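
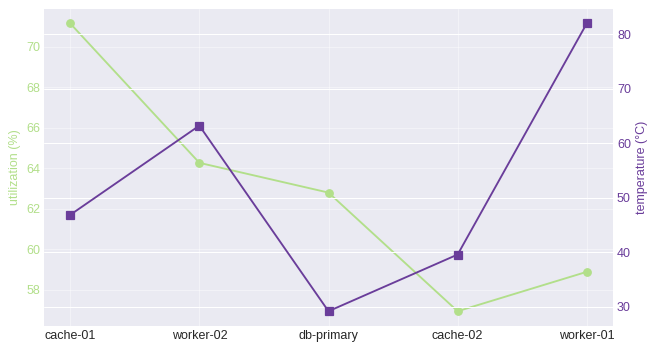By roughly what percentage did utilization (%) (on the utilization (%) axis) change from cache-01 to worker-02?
cache-01 ≈ 72, worker-02 ≈ 64; (64 − 72) / 72 ≈ -11.1%.

≈ -11.1%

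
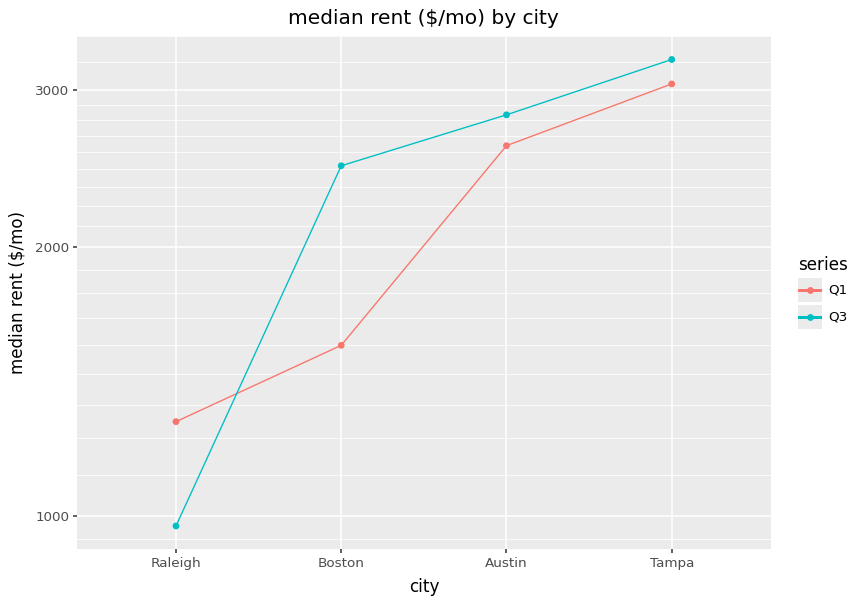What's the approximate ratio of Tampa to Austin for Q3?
Tampa ≈ 3200, Austin ≈ 2800; 3200/2800 ≈ 1.14.

≈ 1.14×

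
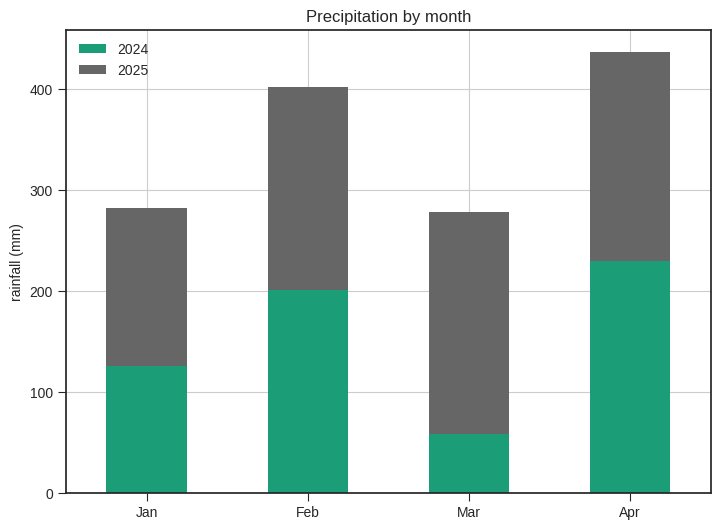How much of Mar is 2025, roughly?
2025 top ≈ 300, bottom ≈ 50; segment ≈ 250.

≈ 250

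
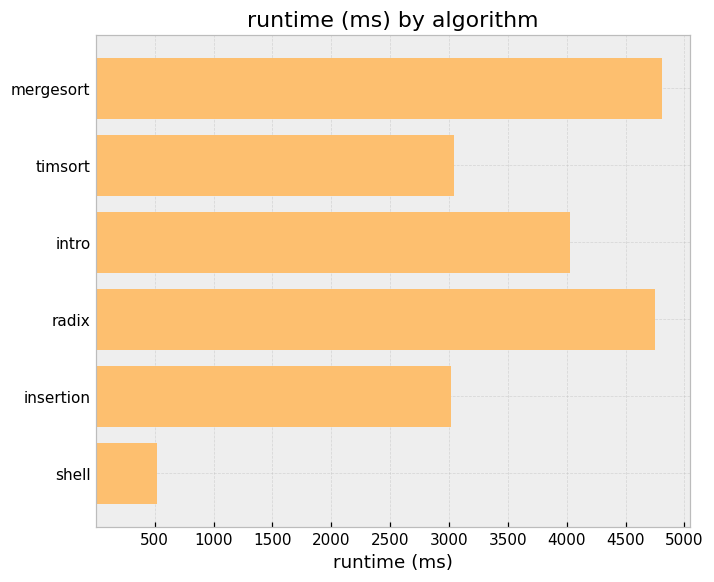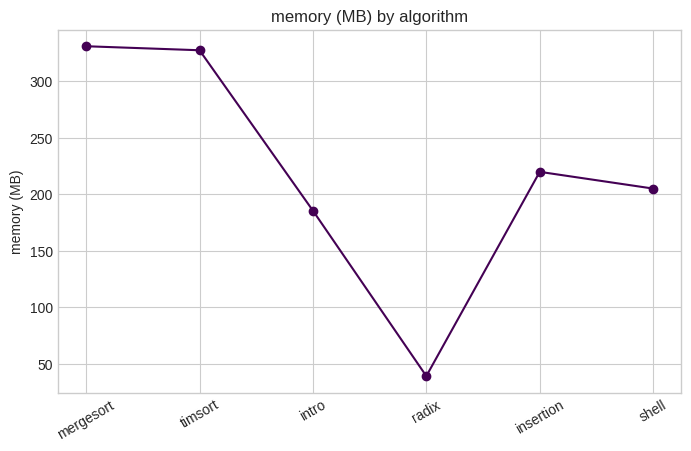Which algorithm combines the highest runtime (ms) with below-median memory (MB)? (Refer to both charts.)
radix

Chart 2 median memory (MB) ≈ 200; below-median algorithms: intro, radix, shell. Among those, radix has the highest runtime (ms) (≈ 4500).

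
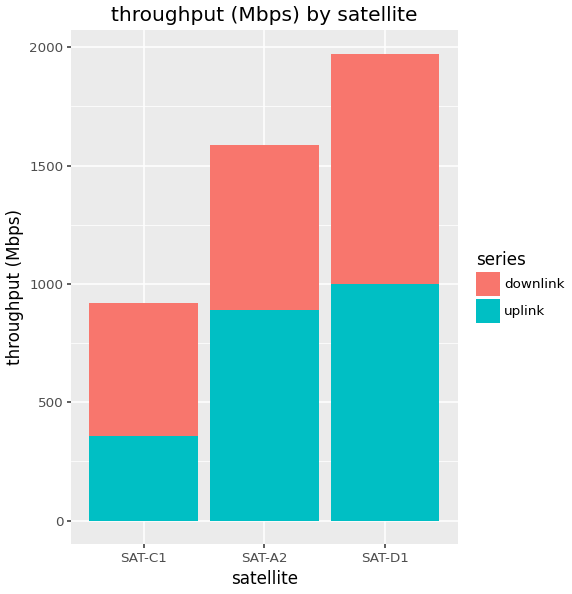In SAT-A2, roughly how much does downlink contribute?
≈ 800

downlink top ≈ 1600, bottom ≈ 800; segment ≈ 800.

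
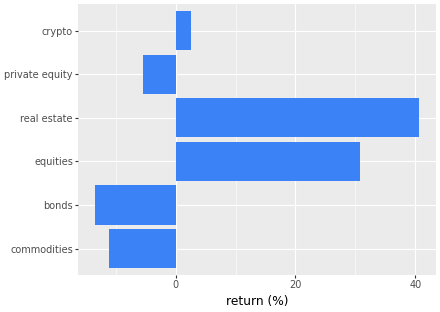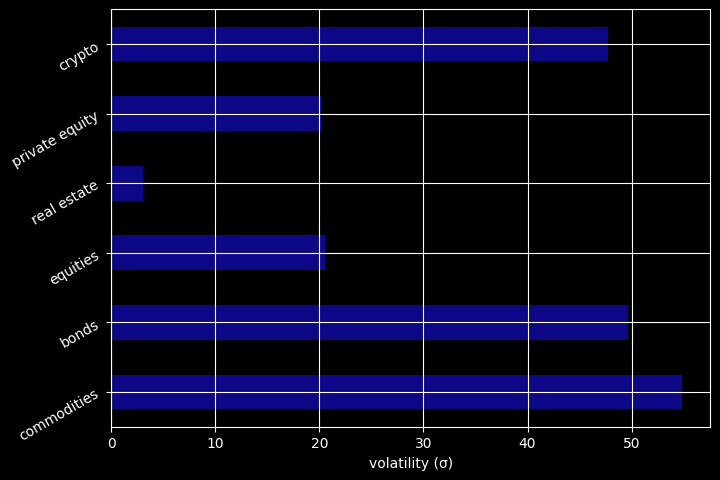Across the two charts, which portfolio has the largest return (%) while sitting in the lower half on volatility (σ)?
Chart 2 median volatility (σ) ≈ 30; below-median portfolios: equities, real estate, private equity. Among those, real estate has the highest return (%) (≈ 40).

real estate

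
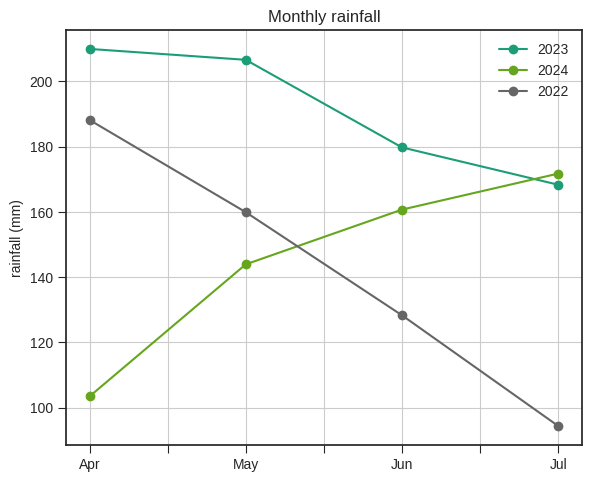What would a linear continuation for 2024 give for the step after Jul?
≈ 185

Last three: 140, 160, 170 → slope ≈ 15/step → next ≈ 185.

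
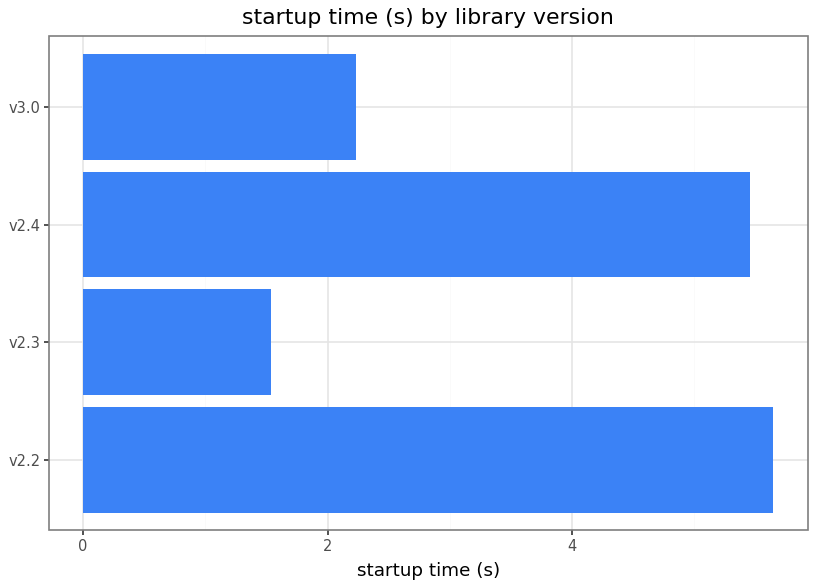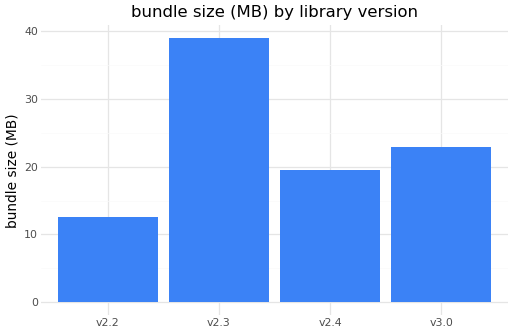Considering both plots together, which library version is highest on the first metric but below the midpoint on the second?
Chart 2 median bundle size (MB) ≈ 20; below-median library versions: v2.2, v2.4. Among those, v2.2 has the highest startup time (s) (≈ 6).

v2.2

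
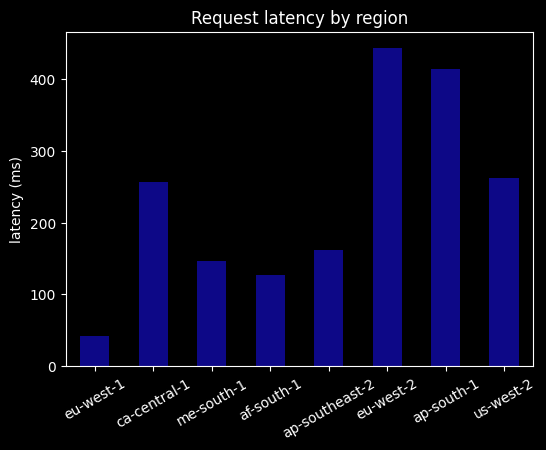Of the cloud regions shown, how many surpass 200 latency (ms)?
4

Above 200: ca-central-1, eu-west-2, ap-south-1, us-west-2.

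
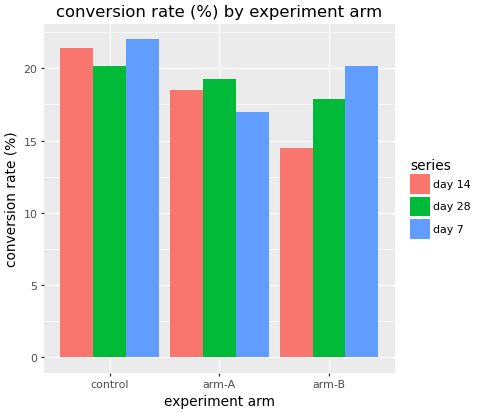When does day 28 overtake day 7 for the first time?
control: day 28 ≈ 20 vs day 7 ≈ 22 (not yet); arm-A: day 28 ≈ 20 vs day 7 ≈ 16 (first crossover).

arm-A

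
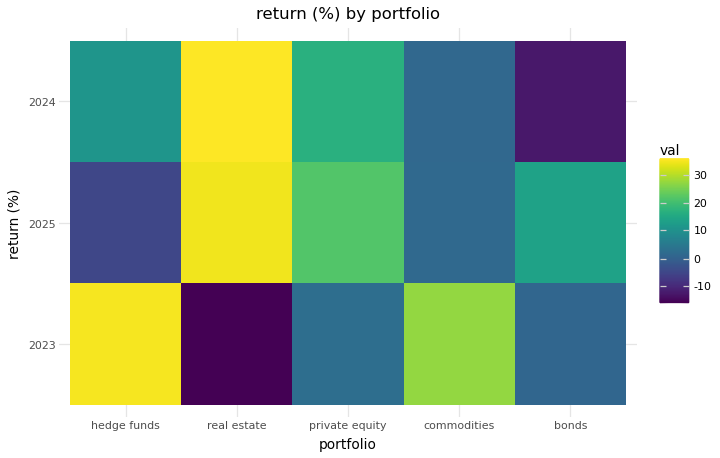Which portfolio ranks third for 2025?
Top 4 for 2025: real estate ≈ 35, private equity ≈ 20, bonds ≈ 15, commodities ≈ 0.

bonds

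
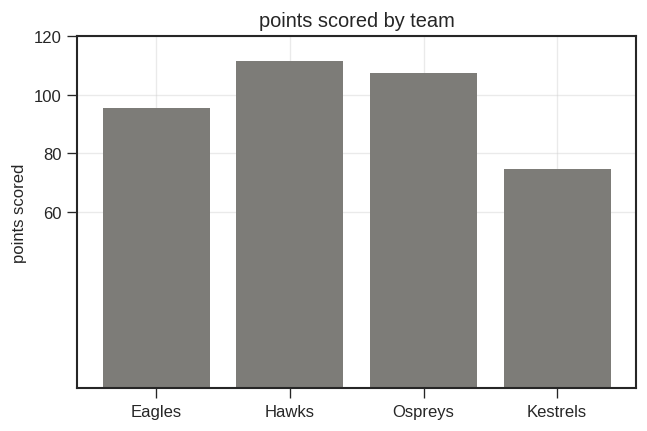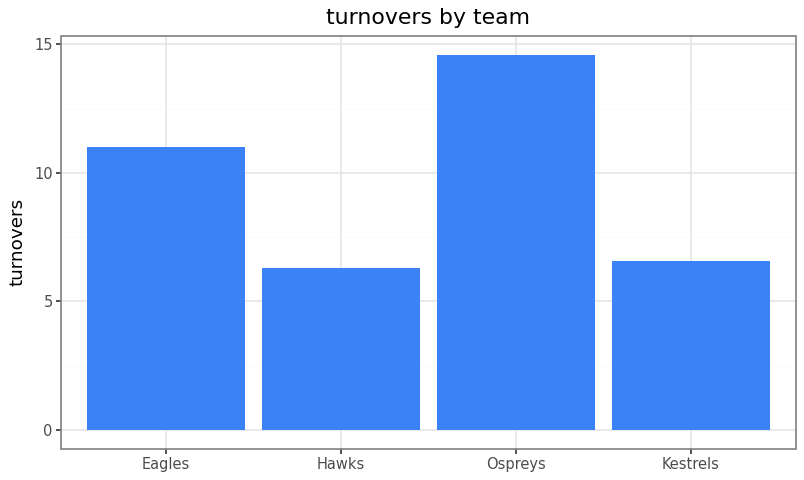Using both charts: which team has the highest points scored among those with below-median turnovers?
Chart 2 median turnovers ≈ 8; below-median teams: Hawks, Kestrels. Among those, Hawks has the highest points scored (≈ 120).

Hawks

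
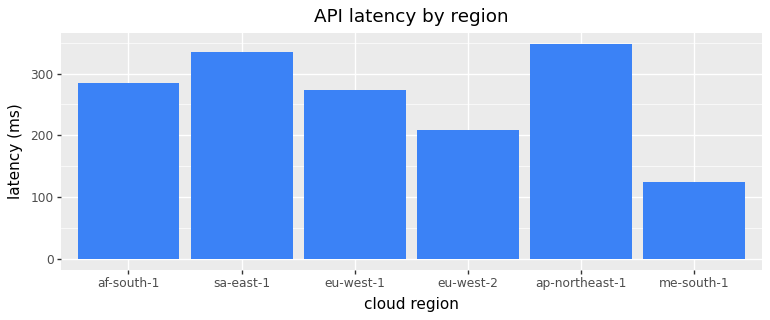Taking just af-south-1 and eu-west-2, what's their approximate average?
(300 + 200) / 2 ≈ 250.

≈ 250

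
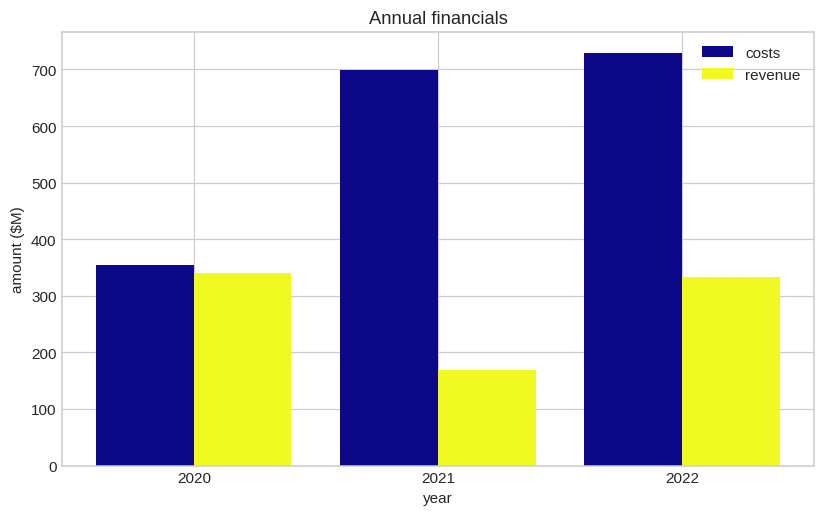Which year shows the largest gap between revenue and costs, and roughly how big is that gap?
2021, ≈ 500 $M

2021: revenue ≈ 200, costs ≈ 700 → gap ≈ 500. Next-largest (2022) is only ≈ 400.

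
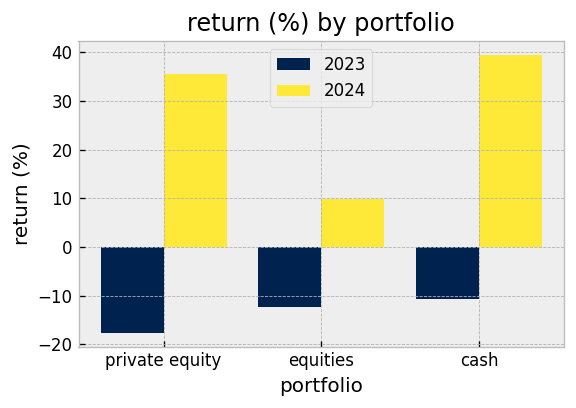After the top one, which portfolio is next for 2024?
private equity

Top 3 for 2024: cash ≈ 40, private equity ≈ 35, equities ≈ 10.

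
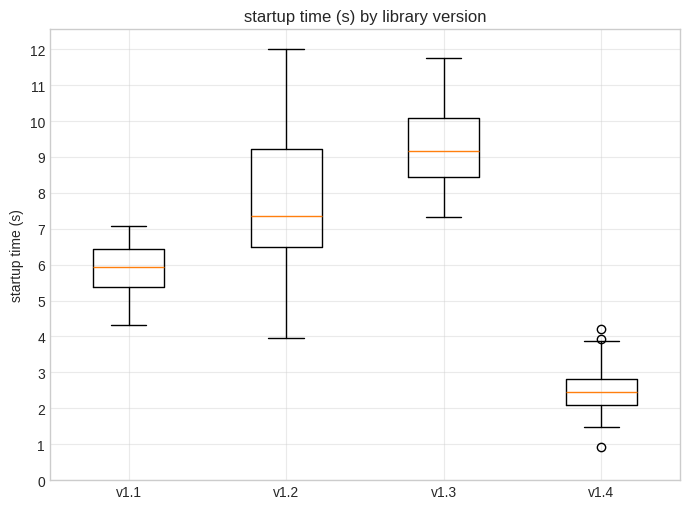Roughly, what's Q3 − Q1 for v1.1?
Q3 ≈ 6, Q1 ≈ 5; IQR ≈ 1.

≈ 1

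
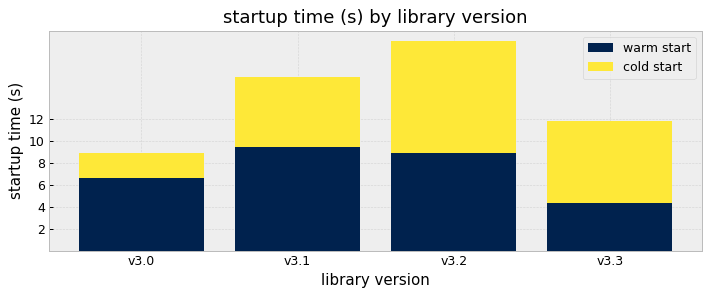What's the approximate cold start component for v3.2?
cold start top ≈ 20, bottom ≈ 8; segment ≈ 12.

≈ 12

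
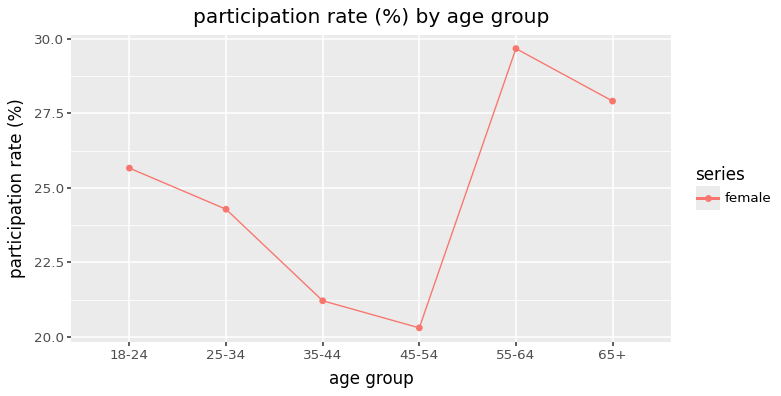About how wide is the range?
≈ 10

Max 55-64 ≈ 30, min 45-54 ≈ 20; range ≈ 10.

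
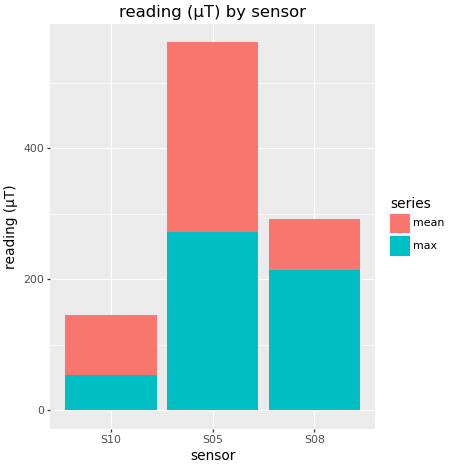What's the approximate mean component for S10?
mean top ≈ 150, bottom ≈ 50; segment ≈ 100.

≈ 100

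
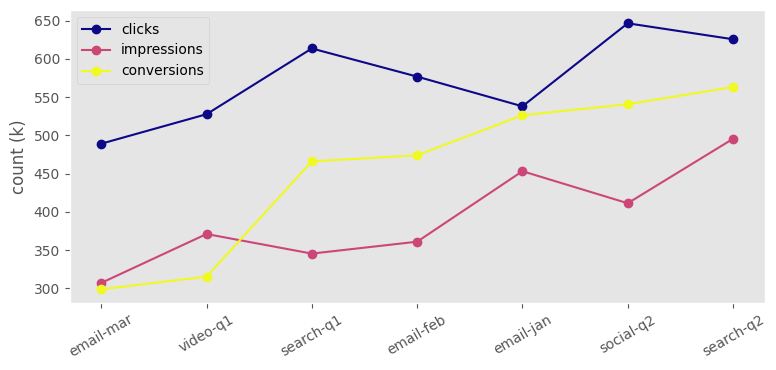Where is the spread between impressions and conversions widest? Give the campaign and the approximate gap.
social-q2: impressions ≈ 400, conversions ≈ 550 → gap ≈ 150. Next-largest (search-q1) is only ≈ 100.

social-q2, ≈ 150 k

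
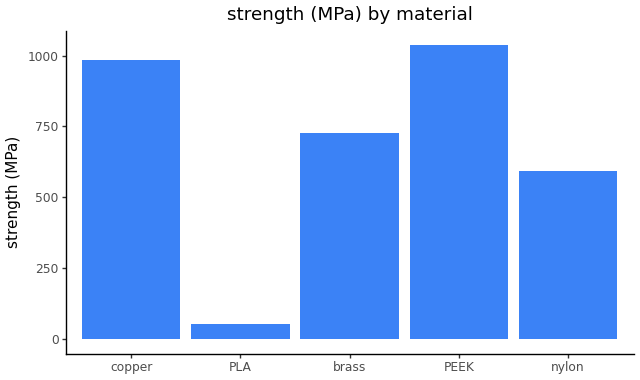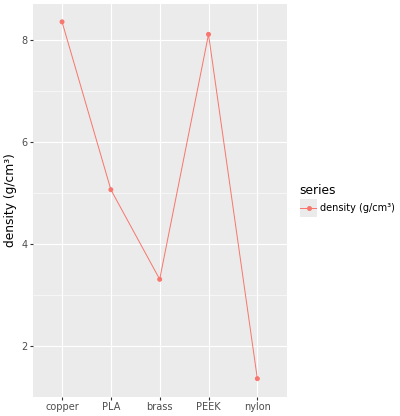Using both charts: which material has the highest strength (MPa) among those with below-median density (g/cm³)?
brass

Chart 2 median density (g/cm³) ≈ 5; below-median materials: brass, nylon. Among those, brass has the highest strength (MPa) (≈ 700).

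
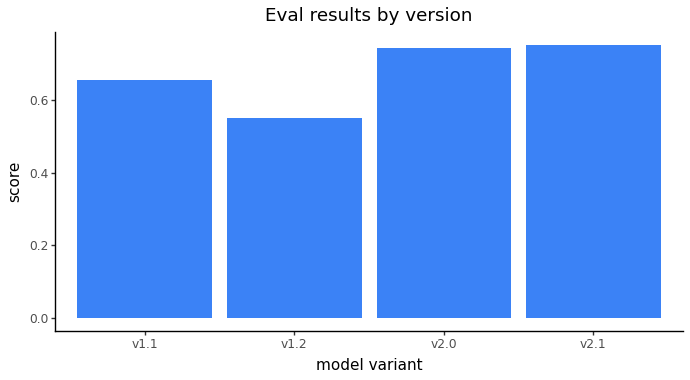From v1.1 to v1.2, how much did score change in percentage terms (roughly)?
v1.1 ≈ 0.7, v1.2 ≈ 0.6; (0.6 − 0.7) / 0.7 ≈ -14.3%.

≈ -14.3%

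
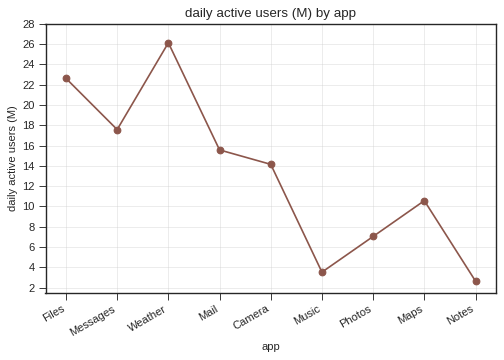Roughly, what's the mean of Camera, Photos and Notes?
≈ 8

(14 + 8 + 2) / 3 ≈ 8.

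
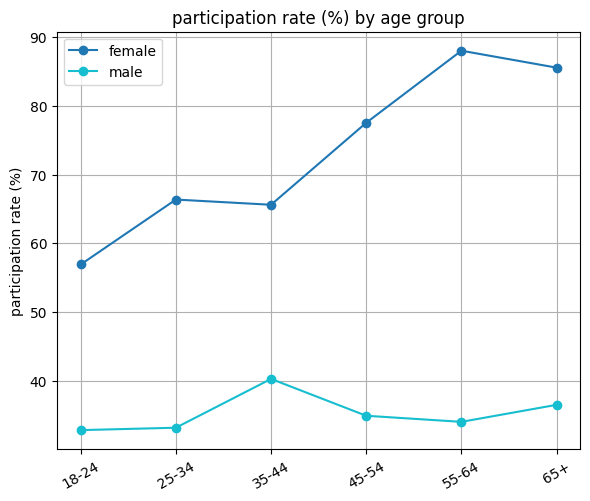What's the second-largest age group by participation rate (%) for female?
65+

Top 3 for female: 55-64 ≈ 90, 65+ ≈ 85, 45-54 ≈ 80.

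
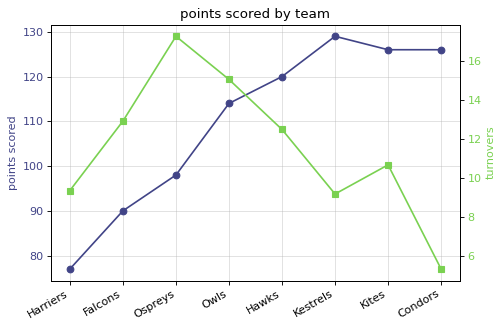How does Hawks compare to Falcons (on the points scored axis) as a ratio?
≈ 1.33×

Hawks ≈ 120, Falcons ≈ 90; 120/90 ≈ 1.33.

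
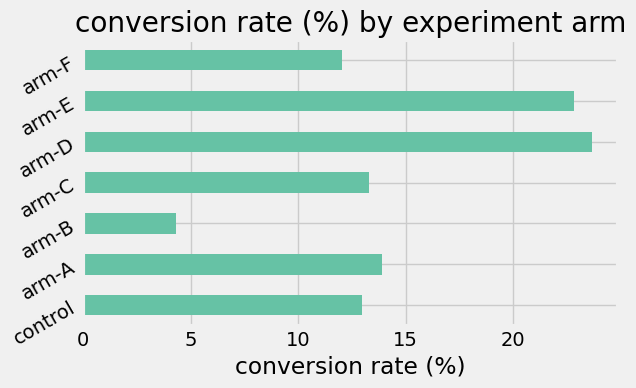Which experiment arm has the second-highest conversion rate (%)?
arm-E

Top 3: arm-D ≈ 24, arm-E ≈ 22, arm-A ≈ 14.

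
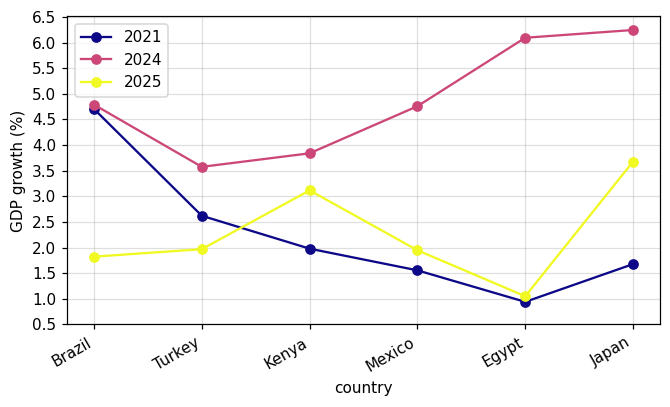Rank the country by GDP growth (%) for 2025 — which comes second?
Kenya

Top 3 for 2025: Japan ≈ 3.5, Kenya ≈ 3.0, Turkey ≈ 2.0.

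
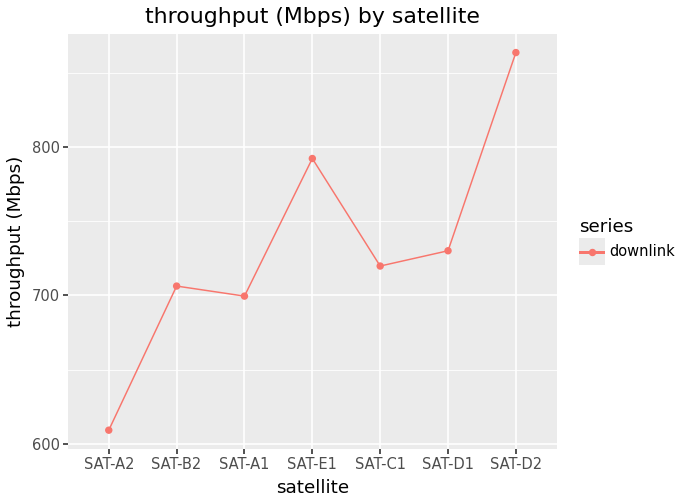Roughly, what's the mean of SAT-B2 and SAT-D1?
(700 + 725) / 2 ≈ 712.

≈ 712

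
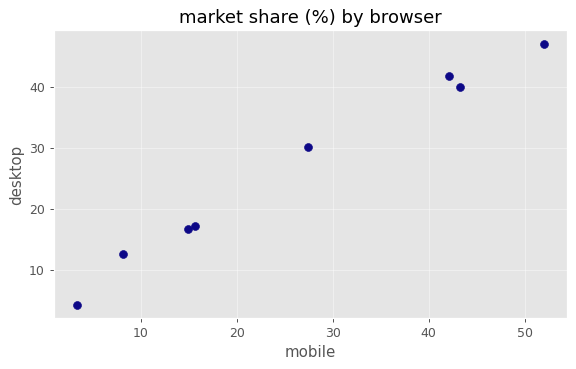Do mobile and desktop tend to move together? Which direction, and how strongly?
positive, strong

Points are positively correlated; strong (|r| ≈ 1.0).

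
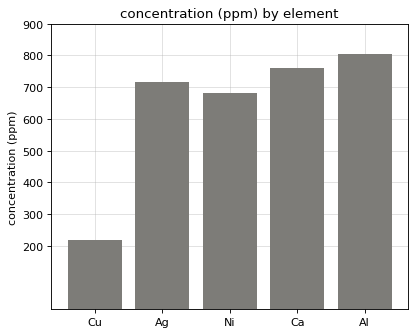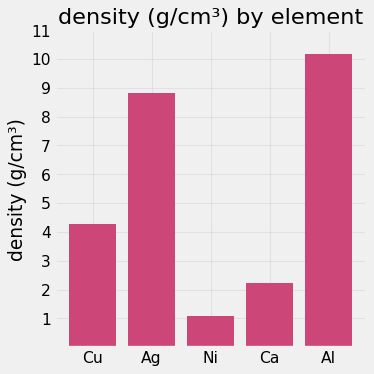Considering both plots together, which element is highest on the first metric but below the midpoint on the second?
Chart 2 median density (g/cm³) ≈ 4; below-median elements: Ni, Ca. Among those, Ca has the highest concentration (ppm) (≈ 800).

Ca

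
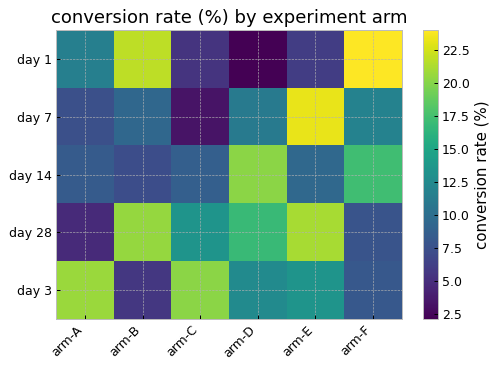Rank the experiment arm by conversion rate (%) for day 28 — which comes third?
arm-D

Top 4 for day 28: arm-E ≈ 22, arm-B ≈ 20, arm-D ≈ 16, arm-C ≈ 14.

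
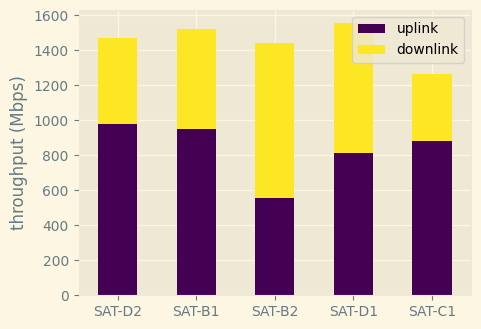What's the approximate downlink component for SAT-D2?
≈ 400

downlink top ≈ 1400, bottom ≈ 1000; segment ≈ 400.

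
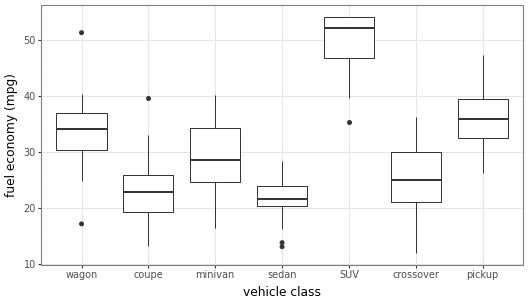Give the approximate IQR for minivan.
Q3 ≈ 35, Q1 ≈ 25; IQR ≈ 10.

≈ 10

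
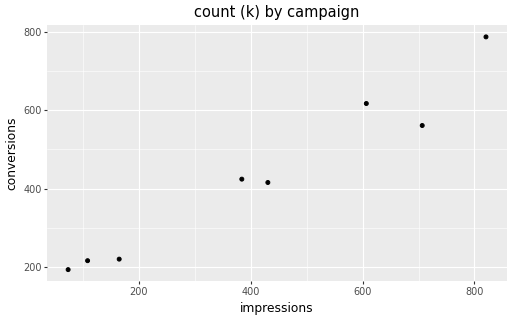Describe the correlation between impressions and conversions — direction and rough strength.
positive, strong

Points are positively correlated; strong (|r| ≈ 1.0).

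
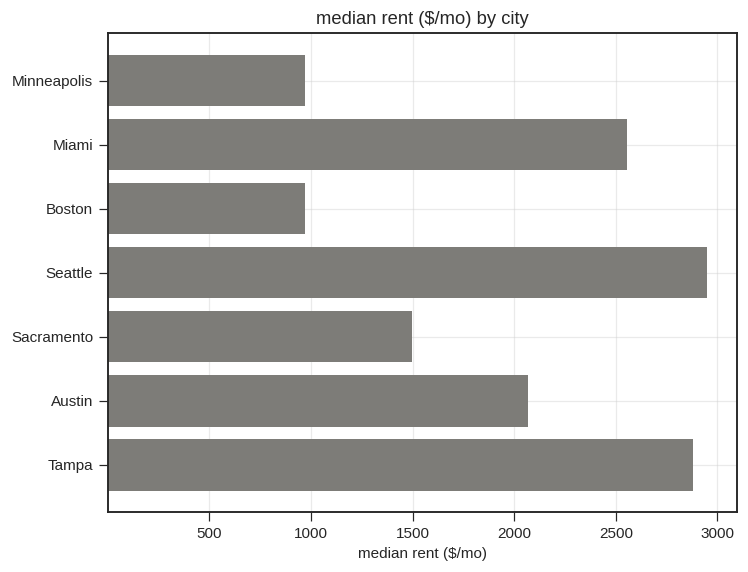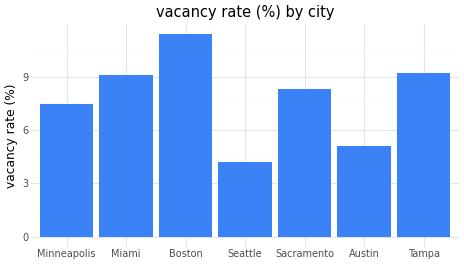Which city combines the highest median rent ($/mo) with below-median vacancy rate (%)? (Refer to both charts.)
Seattle

Chart 2 median vacancy rate (%) ≈ 8; below-median cities: Minneapolis, Seattle, Austin. Among those, Seattle has the highest median rent ($/mo) (≈ 3000).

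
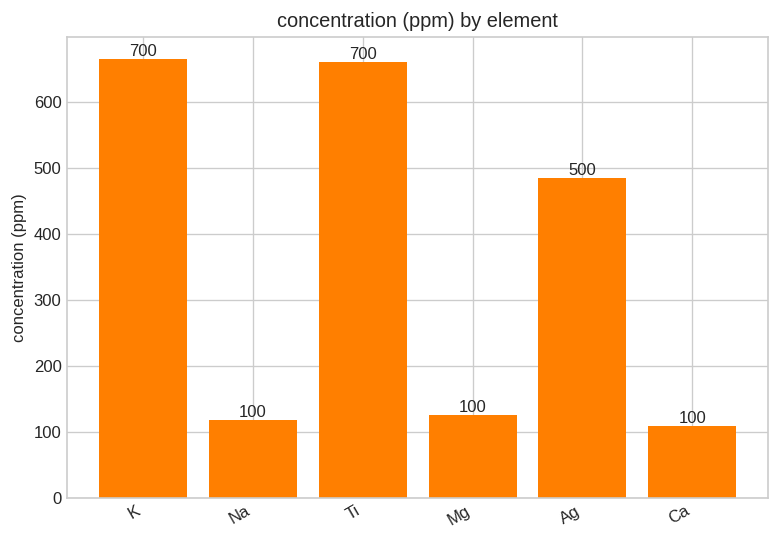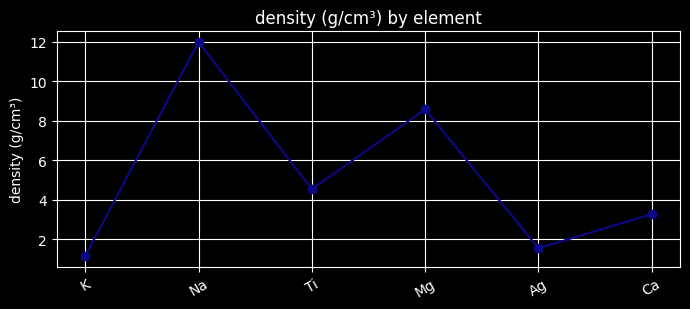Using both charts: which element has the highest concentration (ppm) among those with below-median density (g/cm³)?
Chart 2 median density (g/cm³) ≈ 4; below-median elements: K, Ag, Ca. Among those, K has the highest concentration (ppm) (≈ 700).

K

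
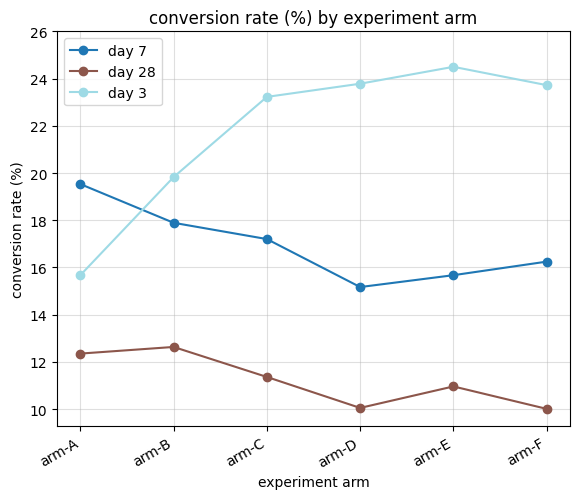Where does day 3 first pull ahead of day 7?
arm-A: day 3 ≈ 16 vs day 7 ≈ 20 (not yet); arm-B: day 3 ≈ 20 vs day 7 ≈ 18 (first crossover).

arm-B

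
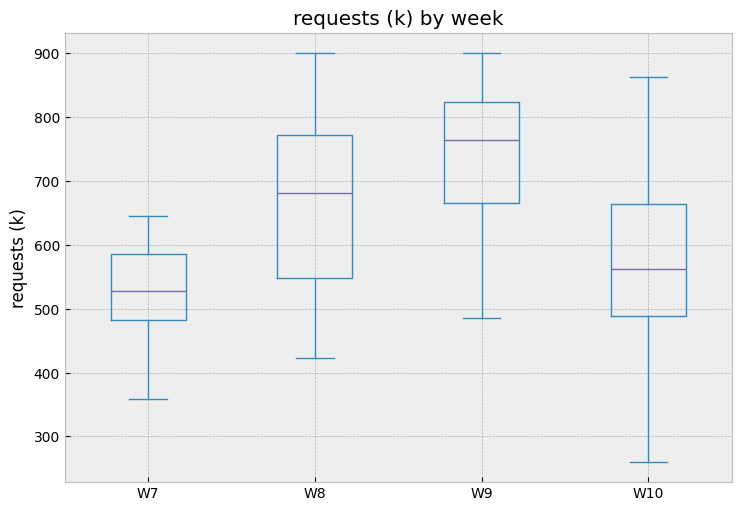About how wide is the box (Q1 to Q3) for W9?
Q3 ≈ 820, Q1 ≈ 660; IQR ≈ 160.

≈ 160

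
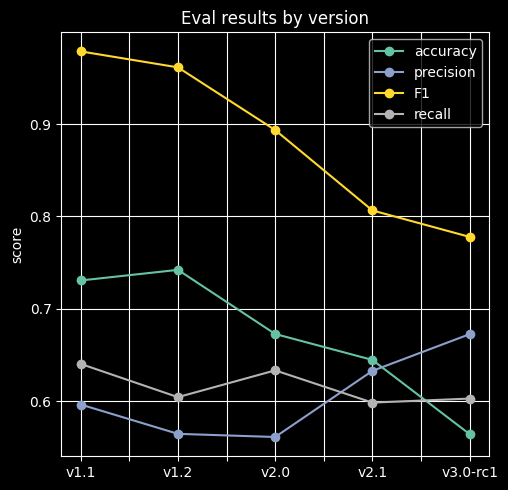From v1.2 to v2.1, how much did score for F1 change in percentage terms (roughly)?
v1.2 ≈ 0.95, v2.1 ≈ 0.80; (0.80 − 0.95) / 0.95 ≈ -15.8%.

≈ -15.8%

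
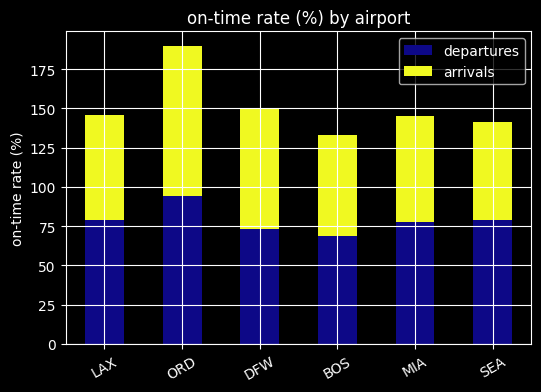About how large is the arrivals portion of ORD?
≈ 80

arrivals top ≈ 180, bottom ≈ 100; segment ≈ 80.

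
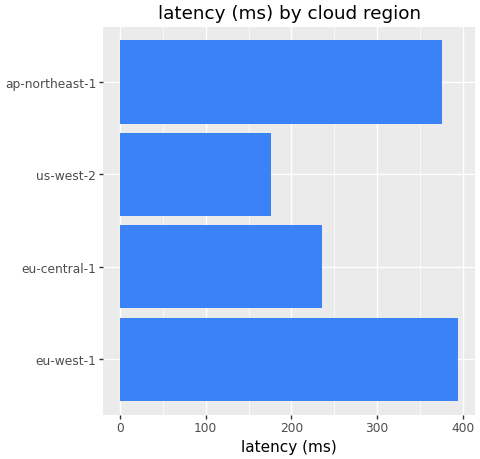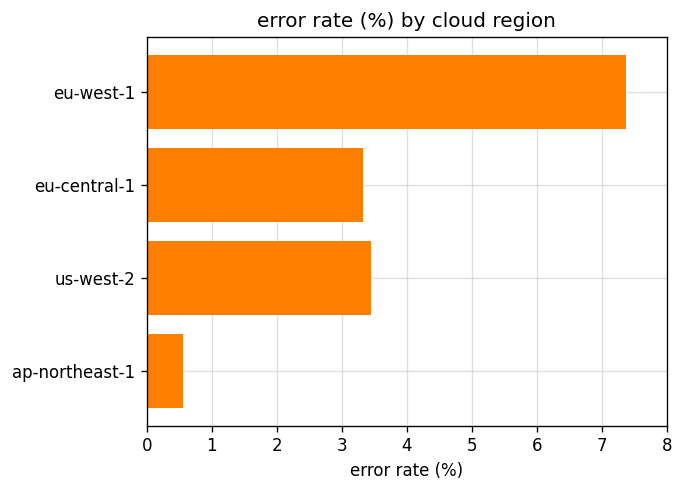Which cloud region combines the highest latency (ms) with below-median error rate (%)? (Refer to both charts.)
ap-northeast-1

Chart 2 median error rate (%) ≈ 3; below-median cloud regions: eu-central-1, ap-northeast-1. Among those, ap-northeast-1 has the highest latency (ms) (≈ 400).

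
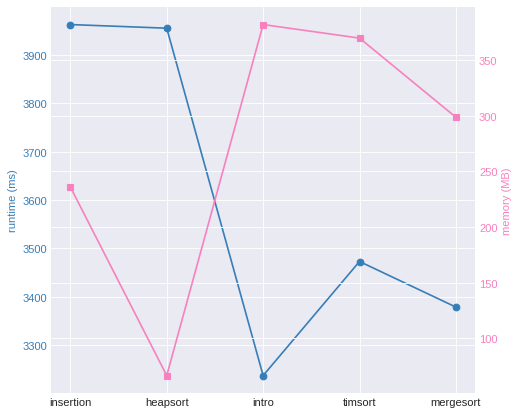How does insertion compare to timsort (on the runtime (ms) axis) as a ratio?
≈ 1.14×

insertion ≈ 4000, timsort ≈ 3500; 4000/3500 ≈ 1.14.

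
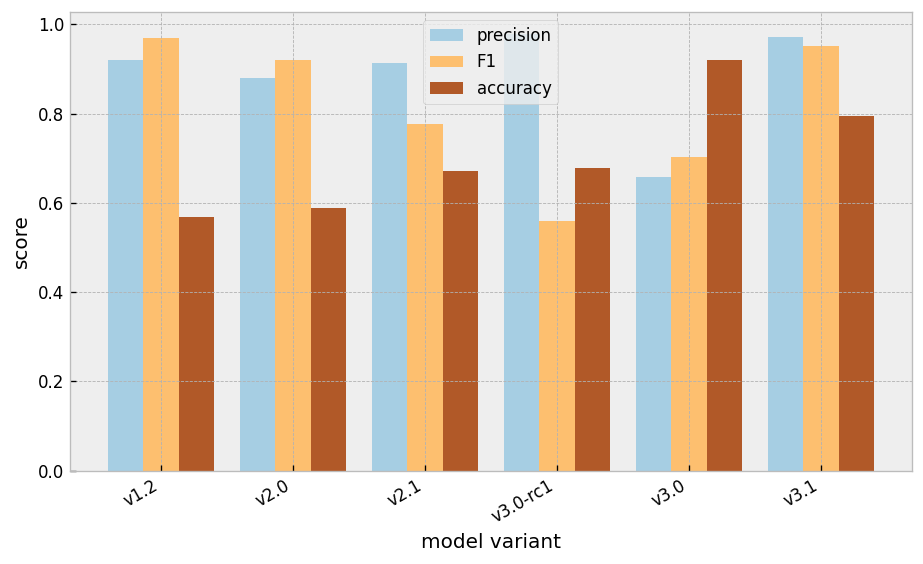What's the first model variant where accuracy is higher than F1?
v2.1: accuracy ≈ 0.7 vs F1 ≈ 0.8 (not yet); v3.0-rc1: accuracy ≈ 0.7 vs F1 ≈ 0.6 (first crossover).

v3.0-rc1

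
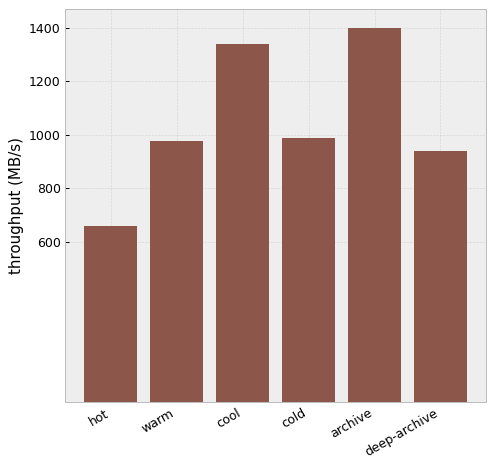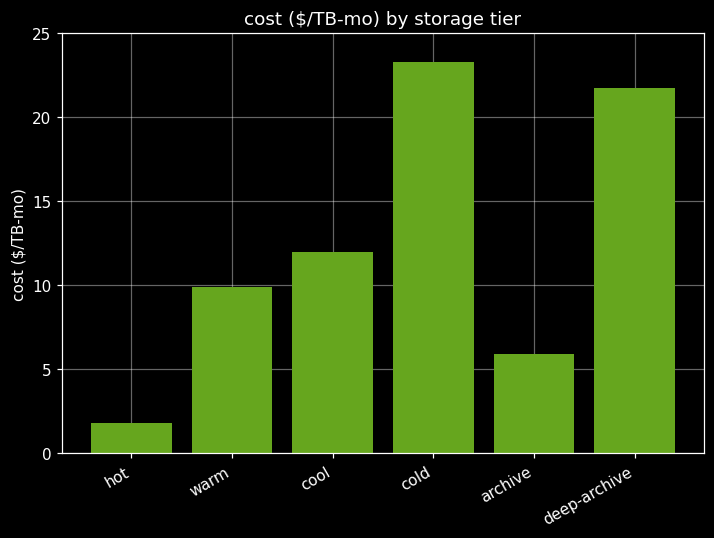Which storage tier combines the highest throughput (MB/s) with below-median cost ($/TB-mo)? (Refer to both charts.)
archive

Chart 2 median cost ($/TB-mo) ≈ 10; below-median storage tiers: hot, warm, archive. Among those, archive has the highest throughput (MB/s) (≈ 1400).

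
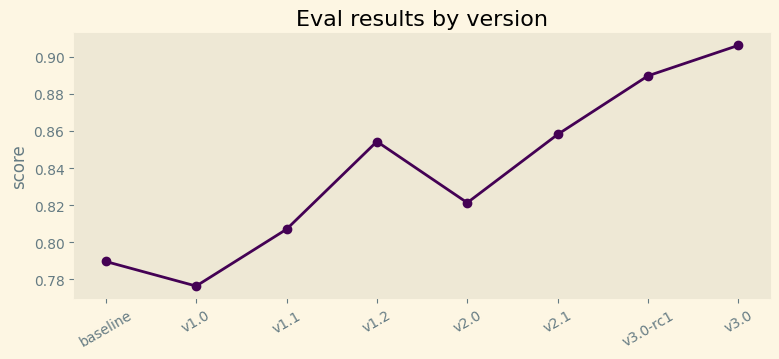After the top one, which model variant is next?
Top 3: v3.0 ≈ 0.90, v3.0-rc1 ≈ 0.88, v2.1 ≈ 0.86.

v3.0-rc1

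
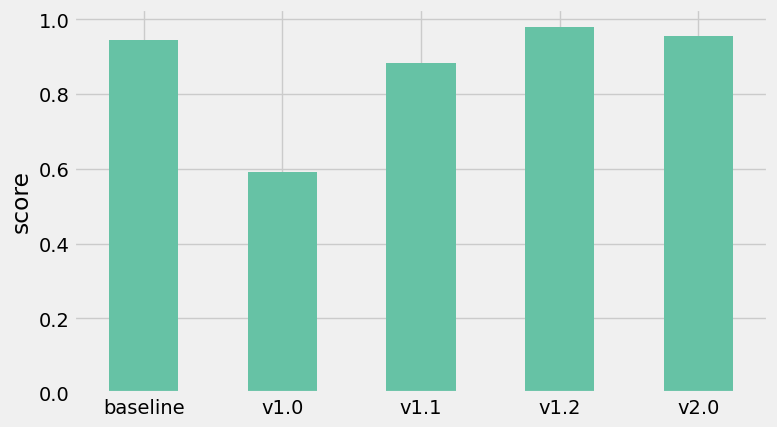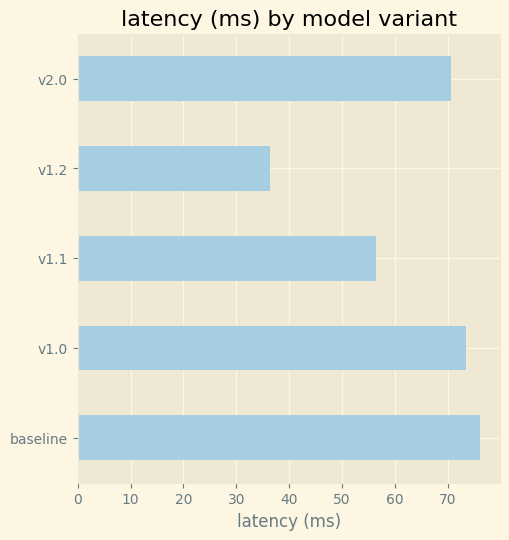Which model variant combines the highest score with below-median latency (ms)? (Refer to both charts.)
Chart 2 median latency (ms) ≈ 70; below-median model variants: v1.1, v1.2. Among those, v1.2 has the highest score (≈ 1).

v1.2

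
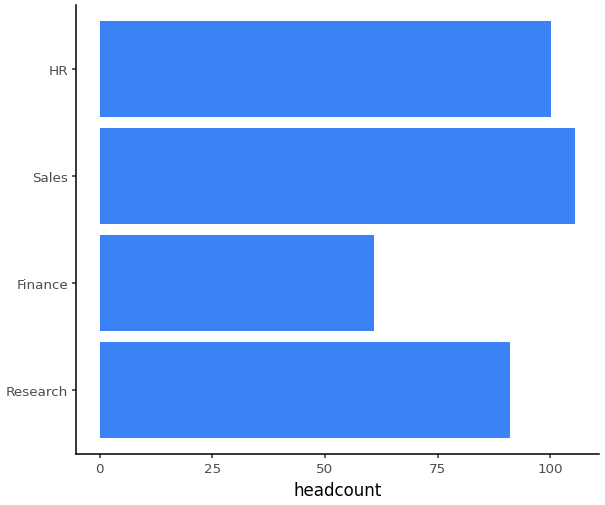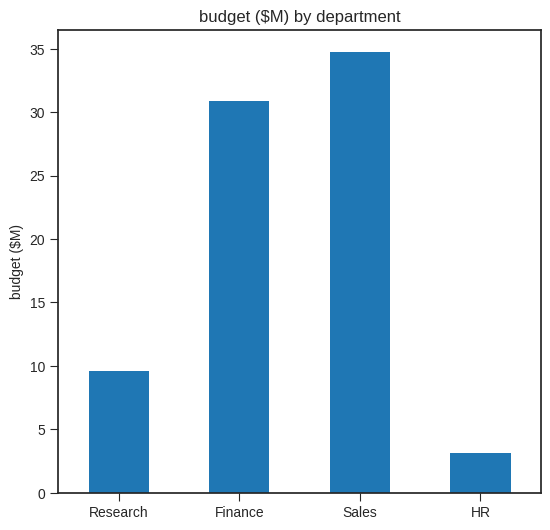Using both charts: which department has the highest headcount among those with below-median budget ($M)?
Chart 2 median budget ($M) ≈ 20; below-median departments: Research, HR. Among those, HR has the highest headcount (≈ 100).

HR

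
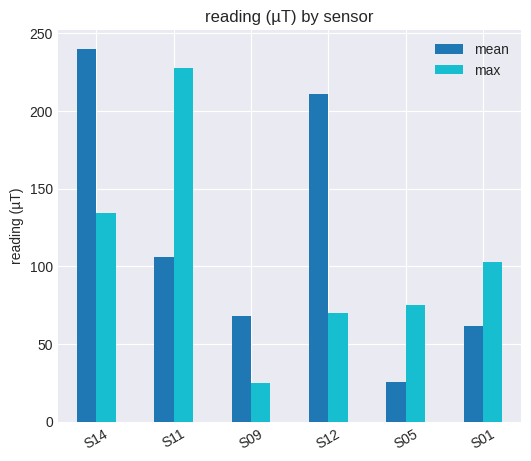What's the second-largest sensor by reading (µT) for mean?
S12

Top 3 for mean: S14 ≈ 250, S12 ≈ 200, S11 ≈ 100.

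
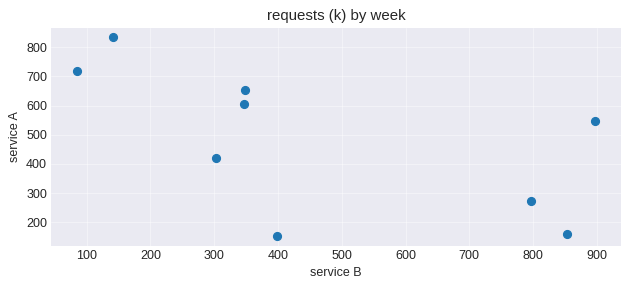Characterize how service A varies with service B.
negative, moderate

Points are negatively correlated; moderate (|r| ≈ 0.6).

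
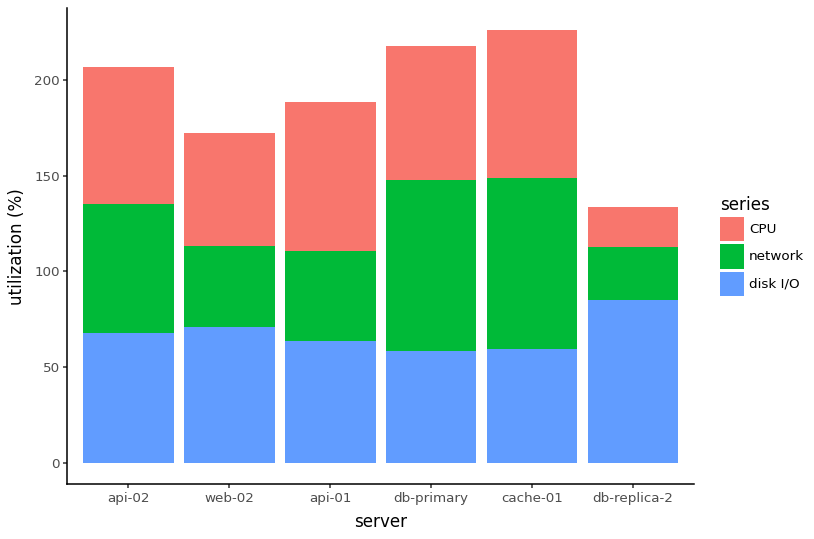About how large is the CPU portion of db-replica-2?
CPU top ≈ 140, bottom ≈ 120; segment ≈ 20.

≈ 20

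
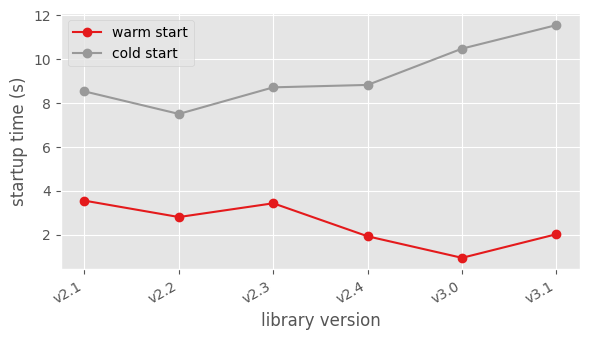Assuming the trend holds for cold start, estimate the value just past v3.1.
Last three: 9, 10, 12 → slope ≈ 1.5/step → next ≈ 13.5.

≈ 13.5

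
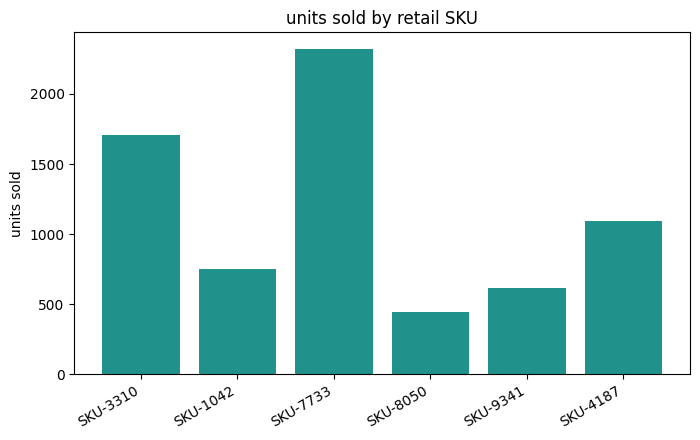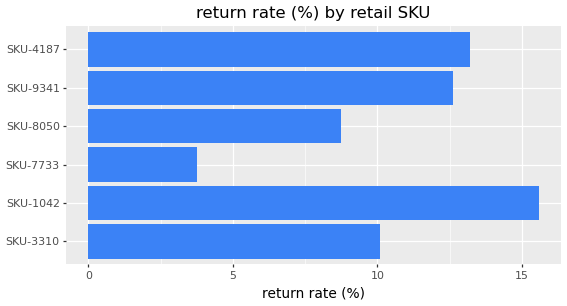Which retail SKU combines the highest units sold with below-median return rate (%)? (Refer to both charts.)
SKU-7733

Chart 2 median return rate (%) ≈ 12; below-median retail SKUs: SKU-3310, SKU-7733, SKU-8050. Among those, SKU-7733 has the highest units sold (≈ 2500).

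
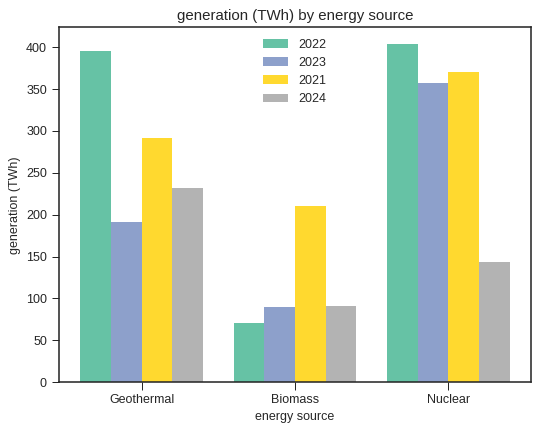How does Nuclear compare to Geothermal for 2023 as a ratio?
≈ 1.75×

Nuclear ≈ 350, Geothermal ≈ 200; 350/200 ≈ 1.75.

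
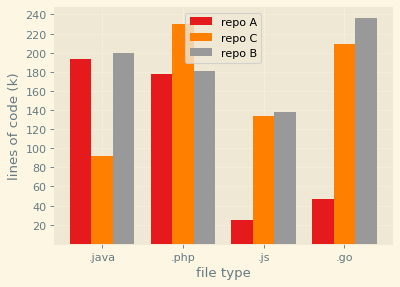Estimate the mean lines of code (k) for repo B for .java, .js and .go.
(200 + 140 + 240) / 3 ≈ 193.

≈ 193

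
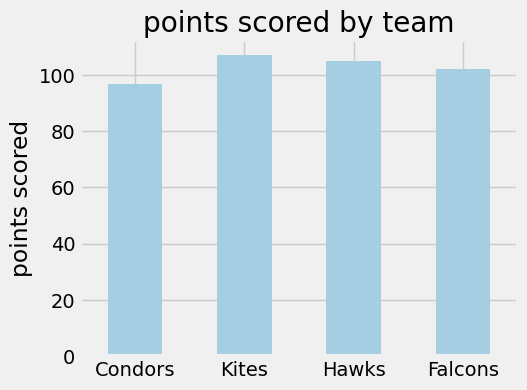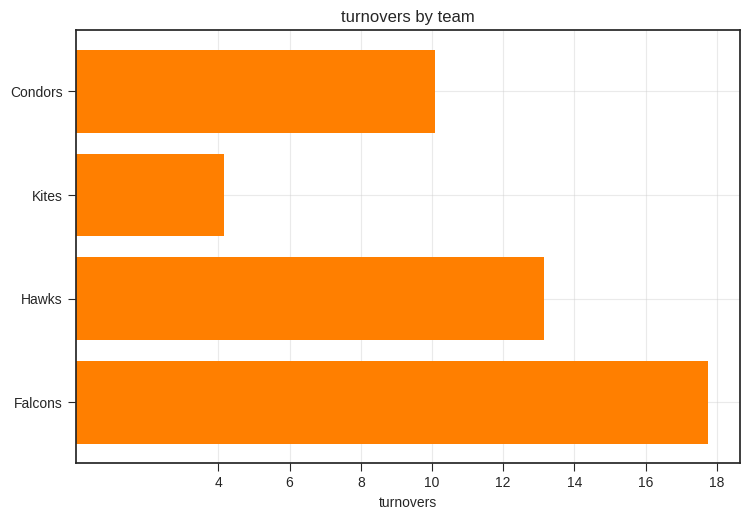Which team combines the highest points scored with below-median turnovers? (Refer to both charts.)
Chart 2 median turnovers ≈ 12; below-median teams: Condors, Kites. Among those, Kites has the highest points scored (≈ 110).

Kites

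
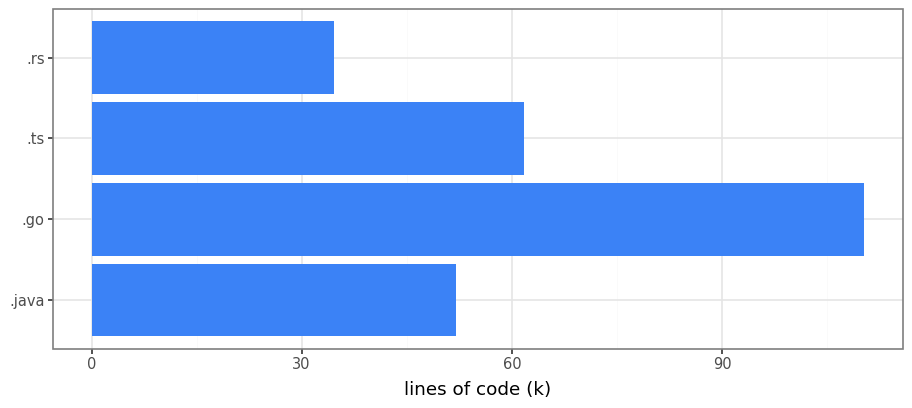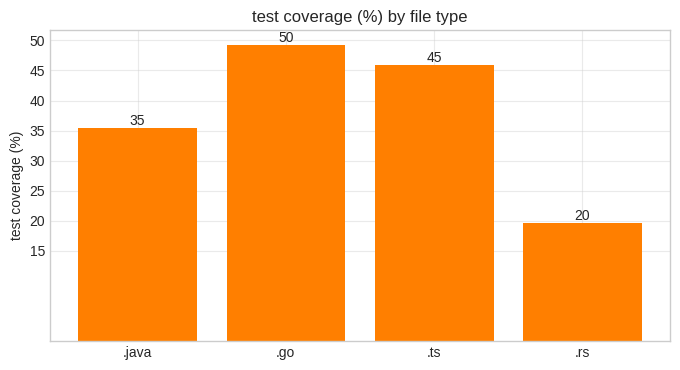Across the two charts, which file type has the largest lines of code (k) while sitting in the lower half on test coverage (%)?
Chart 2 median test coverage (%) ≈ 40; below-median file types: .java, .rs. Among those, .java has the highest lines of code (k) (≈ 60).

.java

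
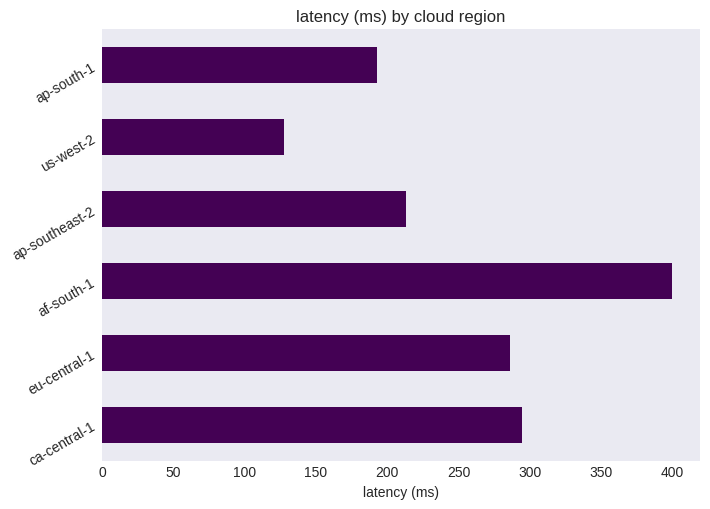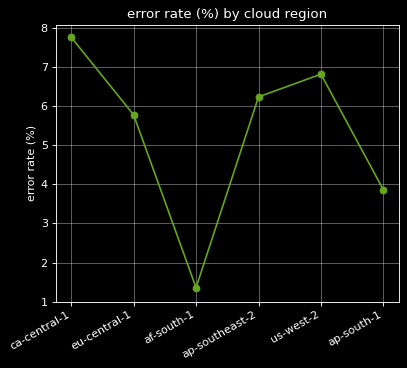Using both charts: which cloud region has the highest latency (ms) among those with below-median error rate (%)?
af-south-1

Chart 2 median error rate (%) ≈ 6; below-median cloud regions: eu-central-1, af-south-1, ap-south-1. Among those, af-south-1 has the highest latency (ms) (≈ 400).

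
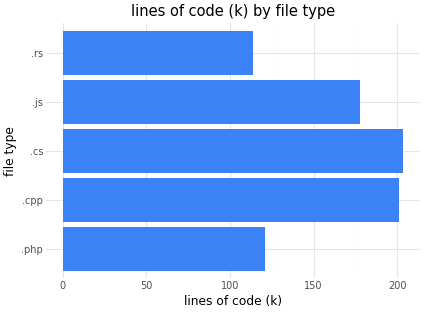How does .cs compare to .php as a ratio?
≈ 1.67×

.cs ≈ 200, .php ≈ 120; 200/120 ≈ 1.67.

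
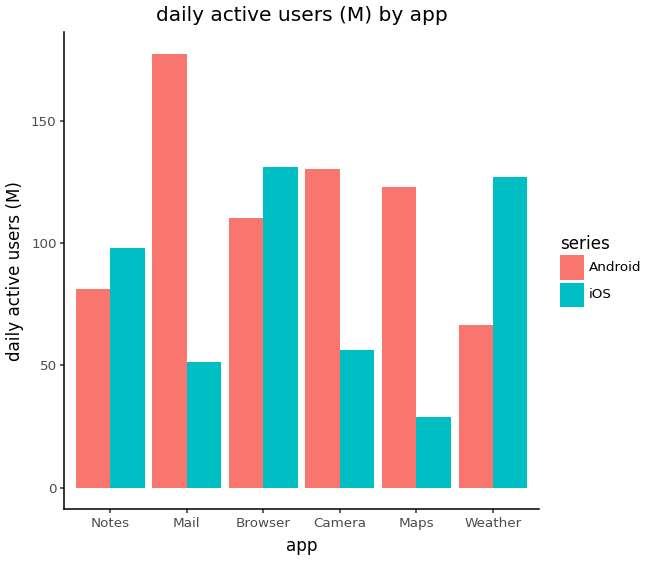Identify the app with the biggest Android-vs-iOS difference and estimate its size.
Mail: Android ≈ 180, iOS ≈ 60 → gap ≈ 120. Next-largest (Maps) is only ≈ 100.

Mail, ≈ 120 M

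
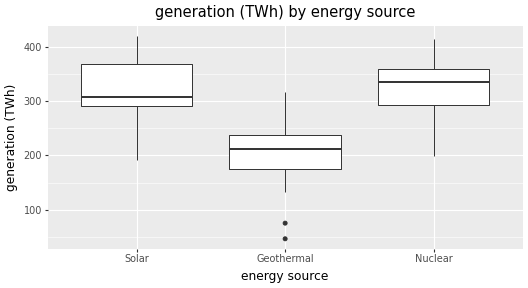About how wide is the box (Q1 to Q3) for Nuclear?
Q3 ≈ 360, Q1 ≈ 300; IQR ≈ 60.

≈ 60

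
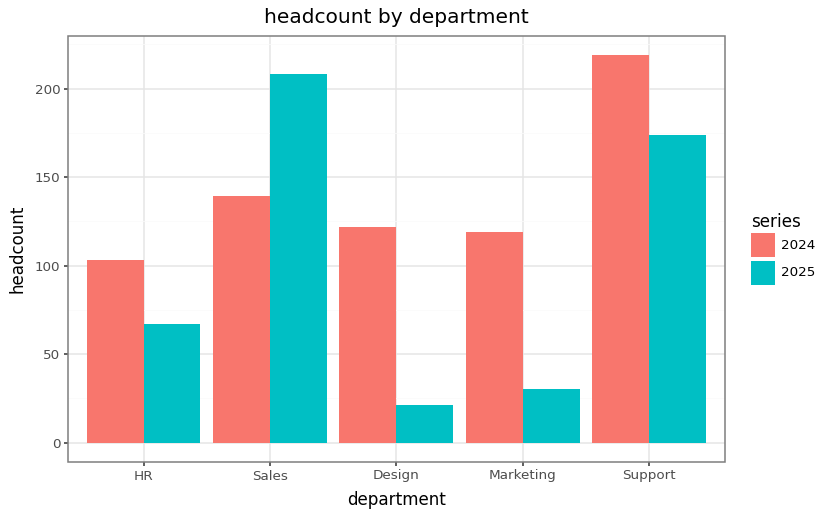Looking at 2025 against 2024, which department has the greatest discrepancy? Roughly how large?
Design, ≈ 100

Design: 2025 ≈ 20, 2024 ≈ 120 → gap ≈ 100. Next-largest (Marketing) is only ≈ 80.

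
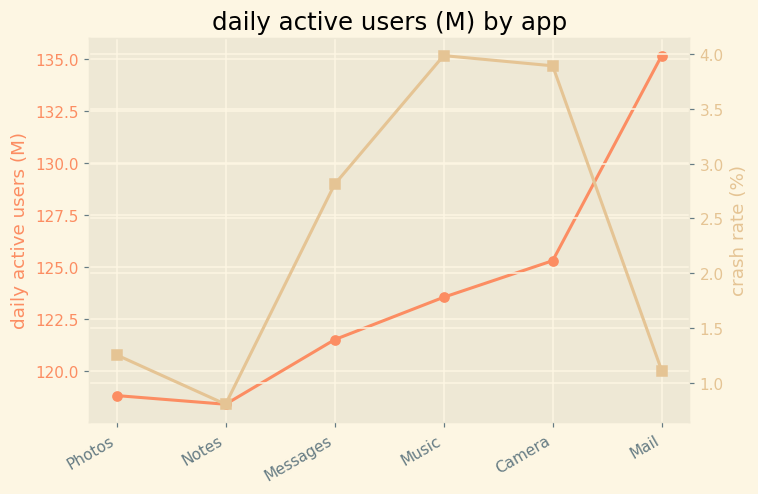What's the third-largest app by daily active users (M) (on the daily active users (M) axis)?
Music

Top 4 (on the daily active users (M) axis): Mail ≈ 136, Camera ≈ 126, Music ≈ 124, Messages ≈ 122.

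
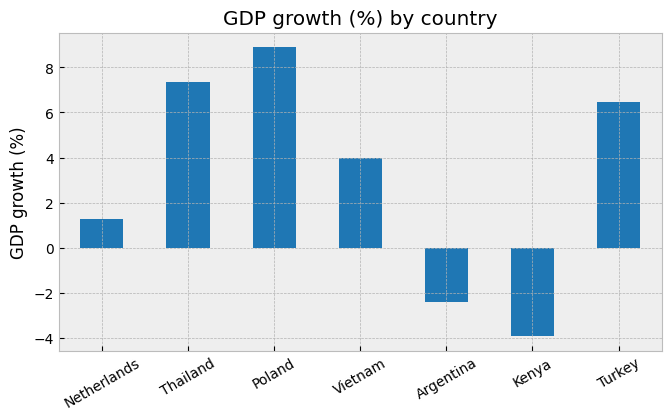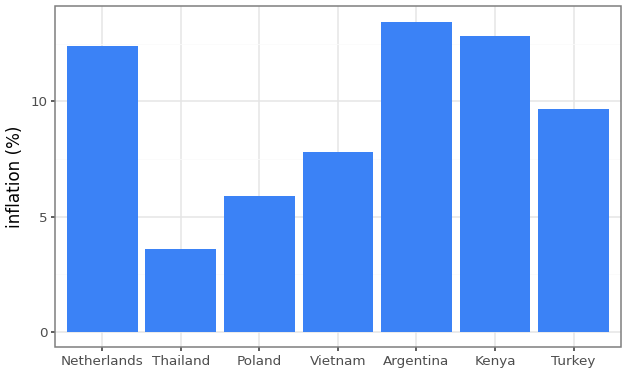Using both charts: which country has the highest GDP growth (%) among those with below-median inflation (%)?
Poland

Chart 2 median inflation (%) ≈ 10; below-median countries: Thailand, Poland, Vietnam. Among those, Poland has the highest GDP growth (%) (≈ 9).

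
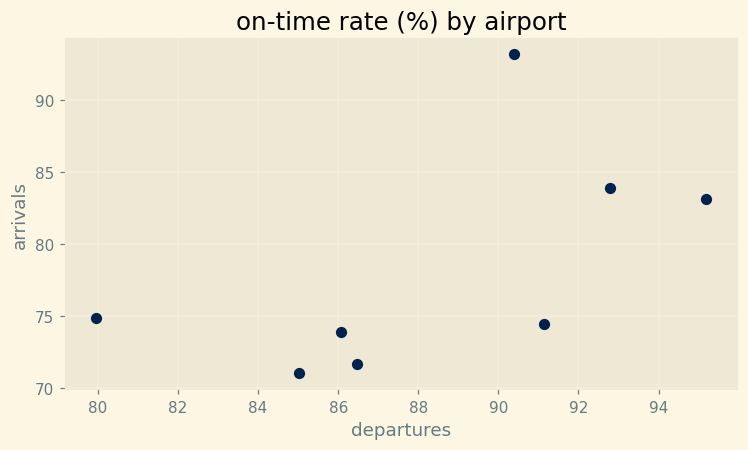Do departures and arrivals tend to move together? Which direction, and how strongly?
positive, moderate

Points are positively correlated; moderate (|r| ≈ 0.6).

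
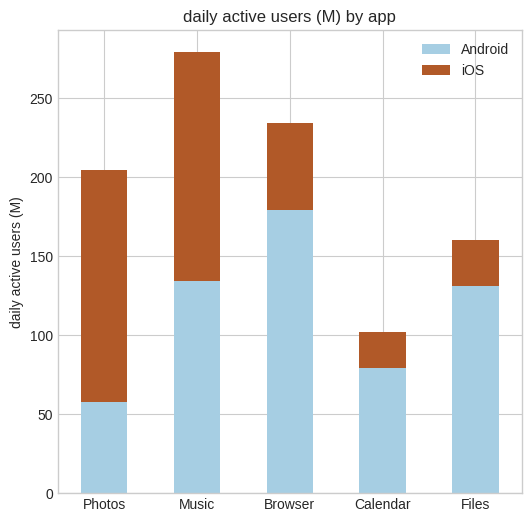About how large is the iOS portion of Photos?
≈ 150

iOS top ≈ 200, bottom ≈ 50; segment ≈ 150.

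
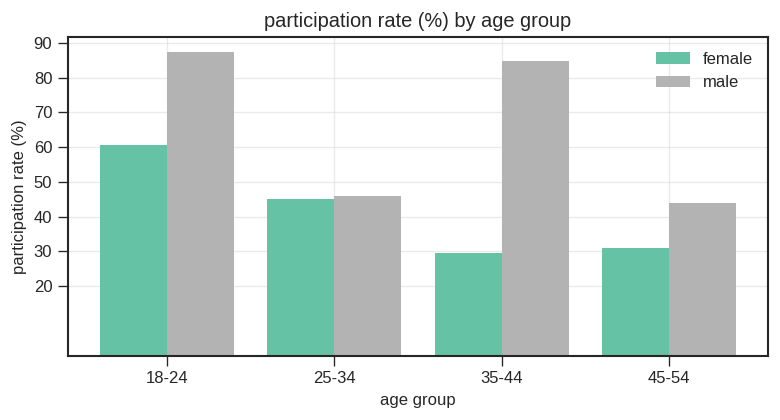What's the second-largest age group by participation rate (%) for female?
25-34

Top 3 for female: 18-24 ≈ 60, 25-34 ≈ 40, 45-54 ≈ 30.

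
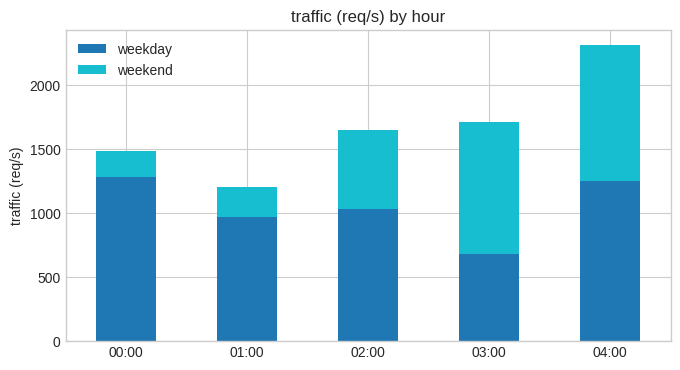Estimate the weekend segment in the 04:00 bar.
weekend top ≈ 2400, bottom ≈ 1200; segment ≈ 1200.

≈ 1200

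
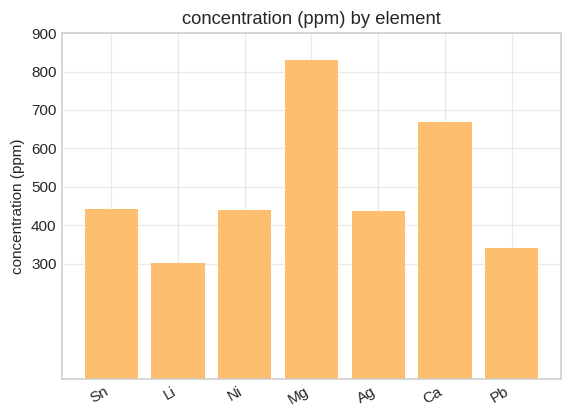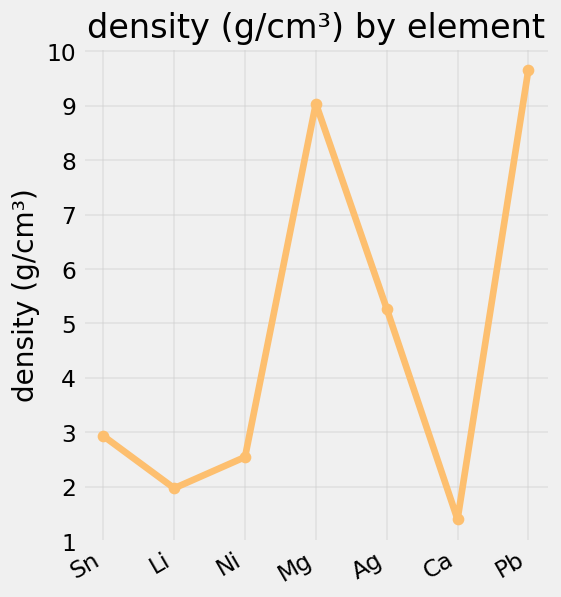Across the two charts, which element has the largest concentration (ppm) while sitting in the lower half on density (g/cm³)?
Chart 2 median density (g/cm³) ≈ 3; below-median elements: Li, Ni, Ca. Among those, Ca has the highest concentration (ppm) (≈ 700).

Ca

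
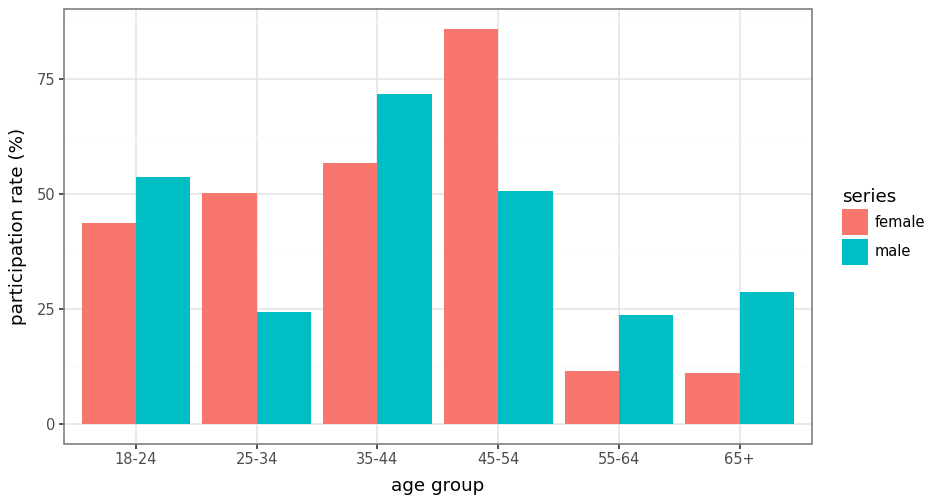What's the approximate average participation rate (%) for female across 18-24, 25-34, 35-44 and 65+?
≈ 40

(40 + 50 + 60 + 10) / 4 ≈ 40.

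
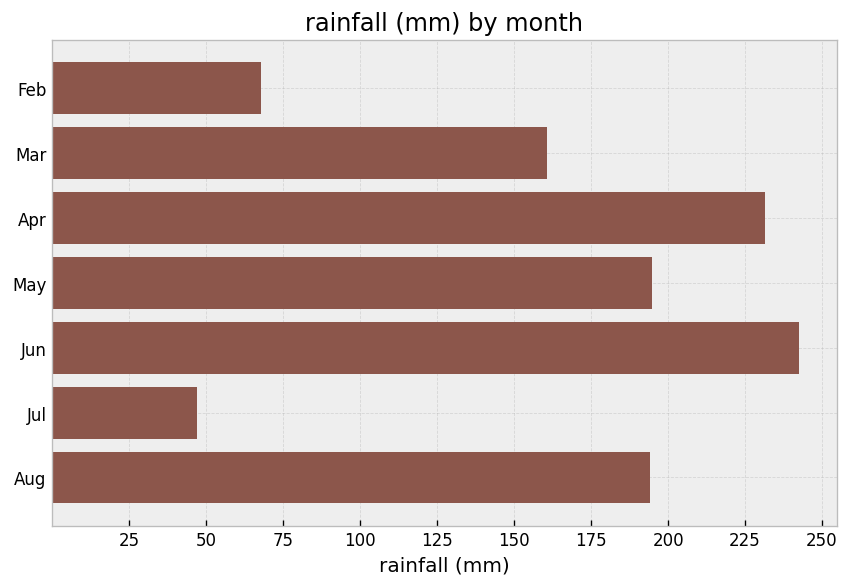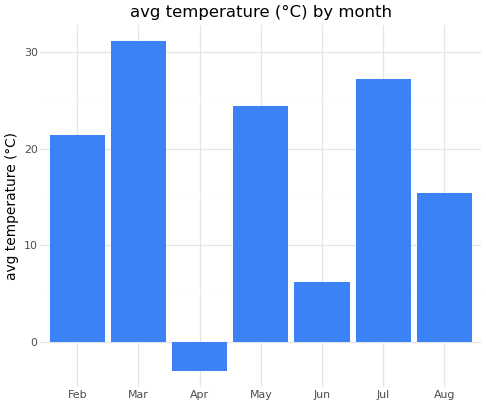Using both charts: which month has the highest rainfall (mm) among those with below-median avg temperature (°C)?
Jun

Chart 2 median avg temperature (°C) ≈ 20; below-median months: Apr, Jun, Aug. Among those, Jun has the highest rainfall (mm) (≈ 250).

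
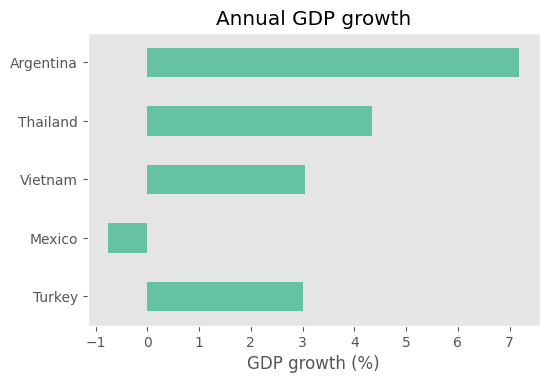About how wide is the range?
≈ 8

Max Argentina ≈ 7, min Mexico ≈ -1; range ≈ 8.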